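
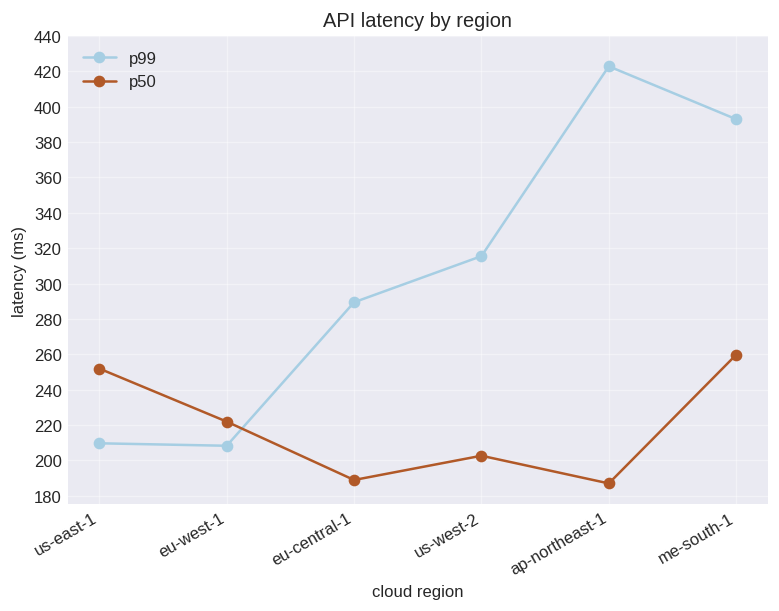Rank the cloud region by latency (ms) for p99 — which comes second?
Top 3 for p99: ap-northeast-1 ≈ 420, me-south-1 ≈ 400, us-west-2 ≈ 320.

me-south-1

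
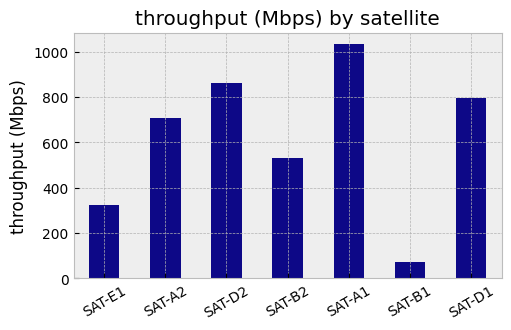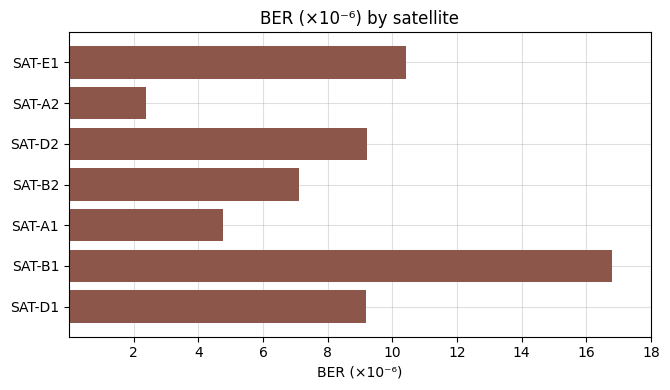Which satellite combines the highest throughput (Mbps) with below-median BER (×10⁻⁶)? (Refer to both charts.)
Chart 2 median BER (×10⁻⁶) ≈ 10; below-median satellites: SAT-A2, SAT-B2, SAT-A1. Among those, SAT-A1 has the highest throughput (Mbps) (≈ 1000).

SAT-A1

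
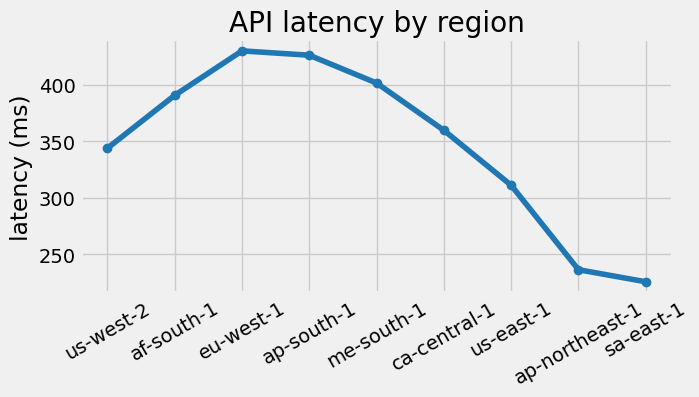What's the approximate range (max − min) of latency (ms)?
Max eu-west-1 ≈ 440, min sa-east-1 ≈ 220; range ≈ 220.

≈ 220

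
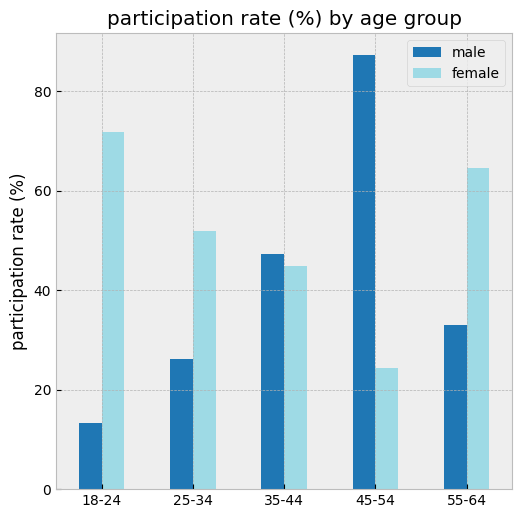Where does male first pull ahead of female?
25-34: male ≈ 30 vs female ≈ 50 (not yet); 35-44: male ≈ 50 vs female ≈ 40 (first crossover).

35-44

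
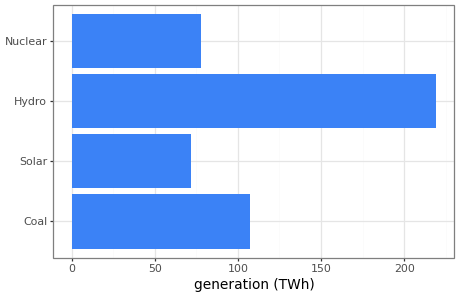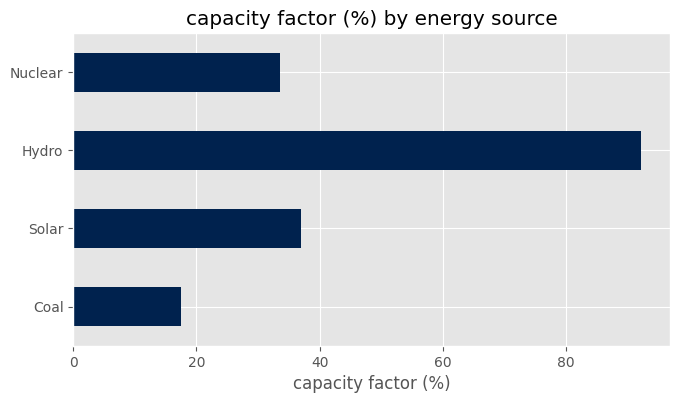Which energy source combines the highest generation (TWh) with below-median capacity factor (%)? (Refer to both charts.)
Coal

Chart 2 median capacity factor (%) ≈ 40; below-median energy sources: Coal, Nuclear. Among those, Coal has the highest generation (TWh) (≈ 100).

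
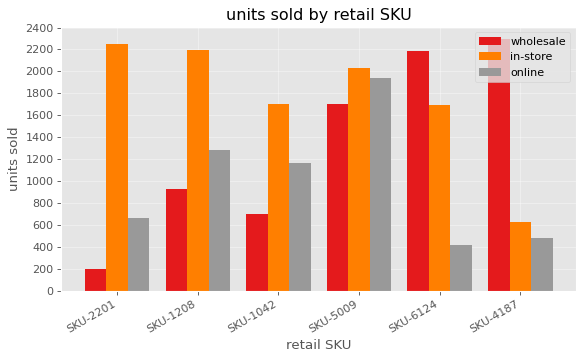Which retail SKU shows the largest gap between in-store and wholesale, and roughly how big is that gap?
SKU-2201: in-store ≈ 2200, wholesale ≈ 200 → gap ≈ 2000. Next-largest (SKU-4187) is only ≈ 1600.

SKU-2201, ≈ 2000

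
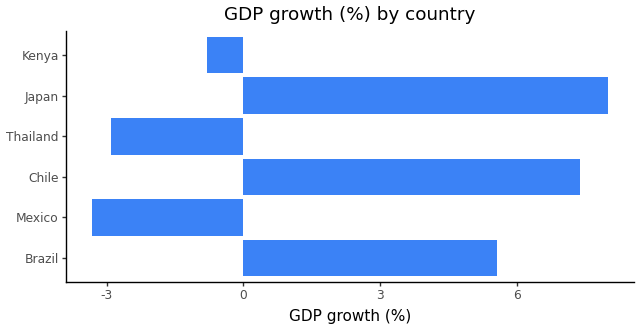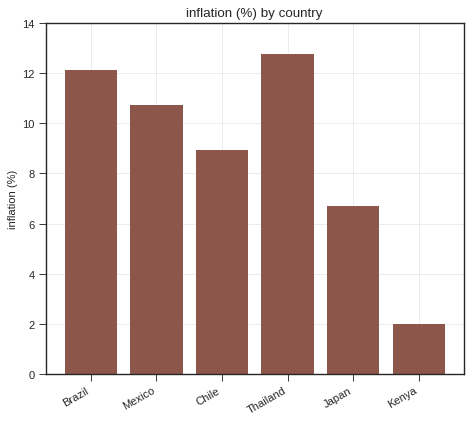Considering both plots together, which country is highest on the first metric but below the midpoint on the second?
Japan

Chart 2 median inflation (%) ≈ 10; below-median countries: Chile, Japan, Kenya. Among those, Japan has the highest GDP growth (%) (≈ 8).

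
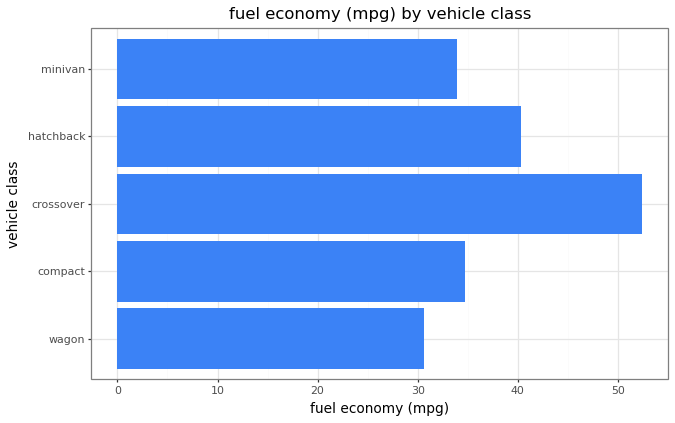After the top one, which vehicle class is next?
hatchback

Top 3: crossover ≈ 50, hatchback ≈ 40, compact ≈ 35.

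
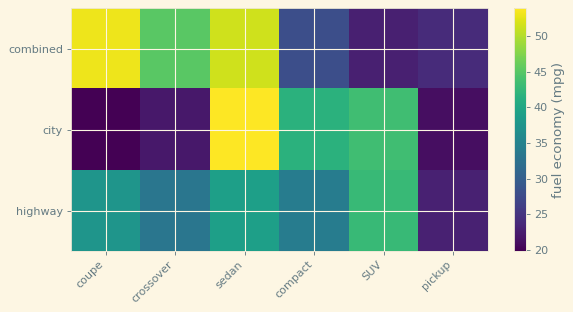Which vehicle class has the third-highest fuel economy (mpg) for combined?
Top 4 for combined: coupe ≈ 55, sedan ≈ 50, crossover ≈ 45, compact ≈ 30.

crossover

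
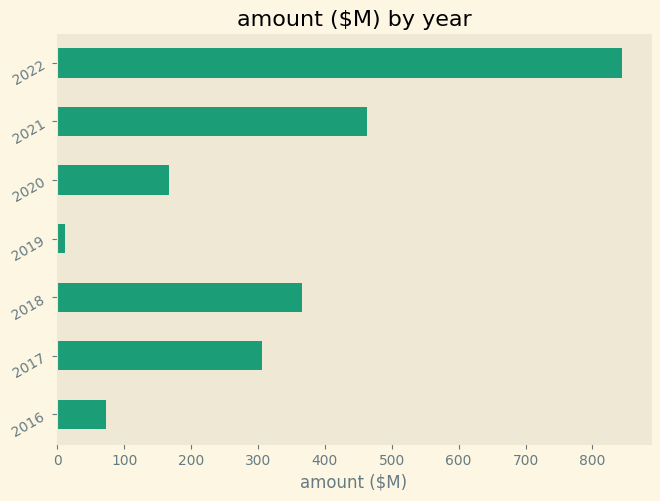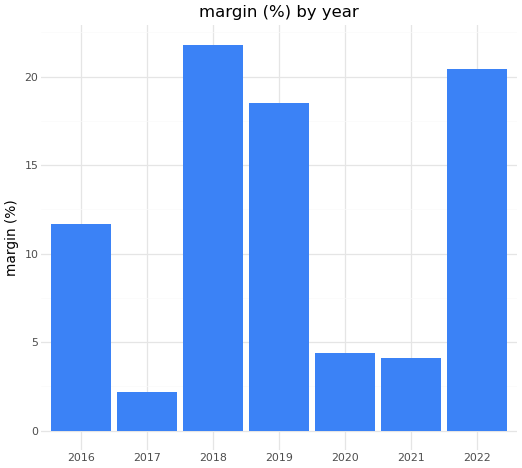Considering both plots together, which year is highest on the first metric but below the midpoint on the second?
2021

Chart 2 median margin (%) ≈ 12; below-median years: 2017, 2020, 2021. Among those, 2021 has the highest amount ($M) (≈ 500).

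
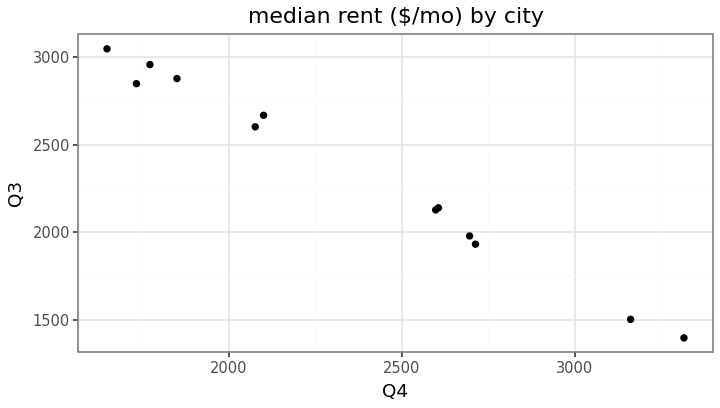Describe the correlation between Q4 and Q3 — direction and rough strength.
negative, strong

Points are negatively correlated; strong (|r| ≈ 1.0).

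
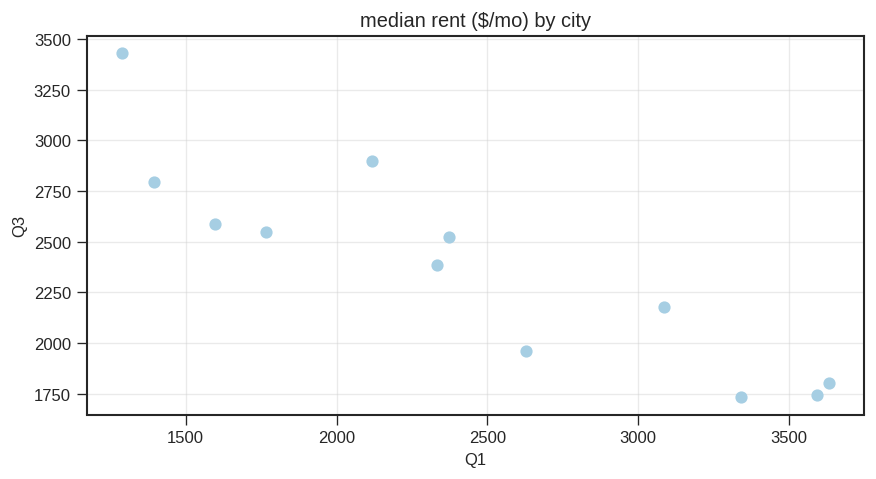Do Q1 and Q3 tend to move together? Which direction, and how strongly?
Points are negatively correlated; strong (|r| ≈ 0.9).

negative, strong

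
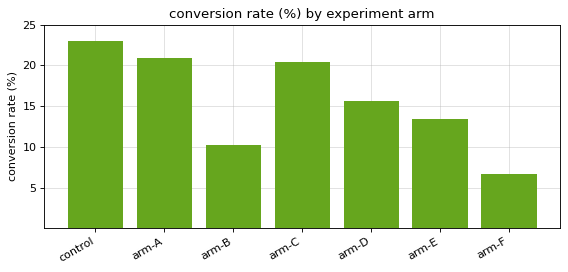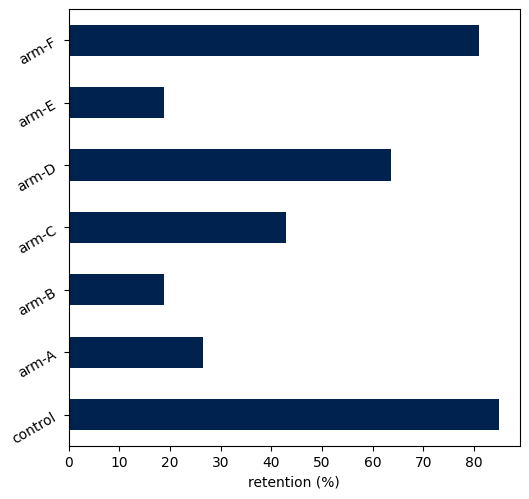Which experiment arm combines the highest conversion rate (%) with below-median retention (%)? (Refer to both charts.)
Chart 2 median retention (%) ≈ 40; below-median experiment arms: arm-A, arm-B, arm-E. Among those, arm-A has the highest conversion rate (%) (≈ 20).

arm-A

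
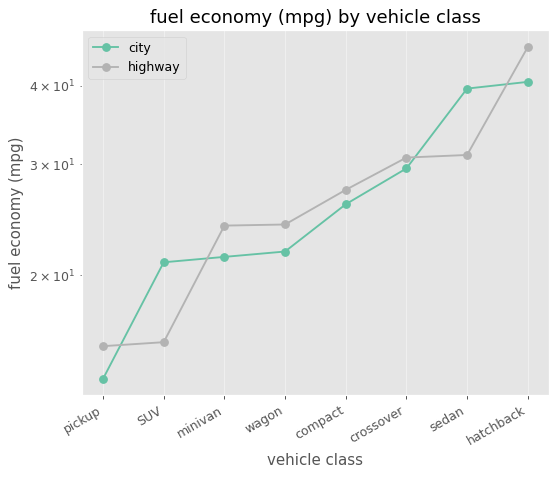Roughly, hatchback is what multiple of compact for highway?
hatchback ≈ 45, compact ≈ 25; 45/25 ≈ 1.8.

≈ 1.8×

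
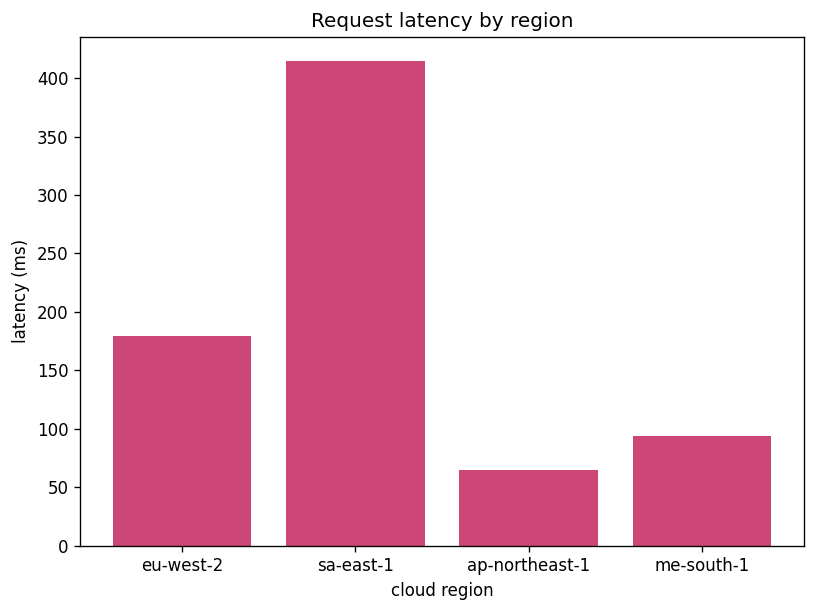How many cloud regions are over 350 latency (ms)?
1

Above 350: sa-east-1.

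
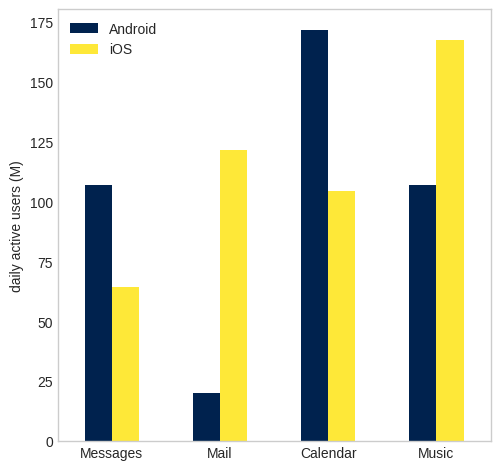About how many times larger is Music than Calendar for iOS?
Music ≈ 160, Calendar ≈ 100; 160/100 ≈ 1.6.

≈ 1.6×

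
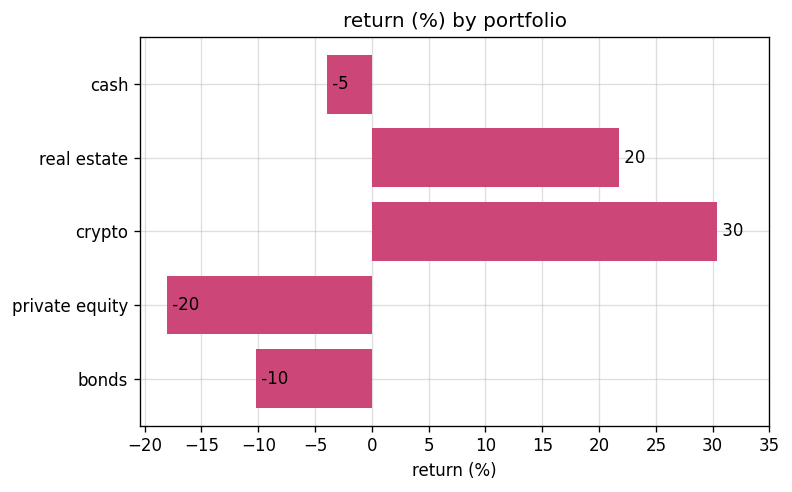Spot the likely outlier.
crypto

crypto ≈ 30; the rest sit between ≈ -20 and ≈ 20.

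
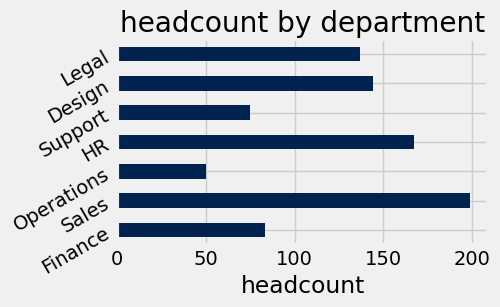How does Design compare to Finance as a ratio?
Design ≈ 140, Finance ≈ 80; 140/80 ≈ 1.75.

≈ 1.75×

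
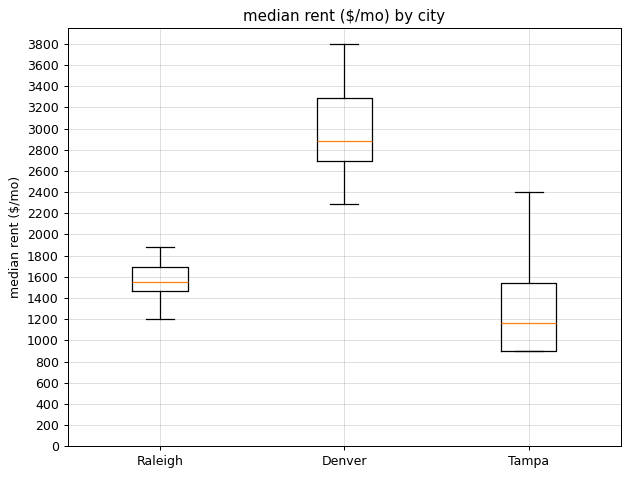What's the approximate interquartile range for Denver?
≈ 600

Q3 ≈ 3200, Q1 ≈ 2600; IQR ≈ 600.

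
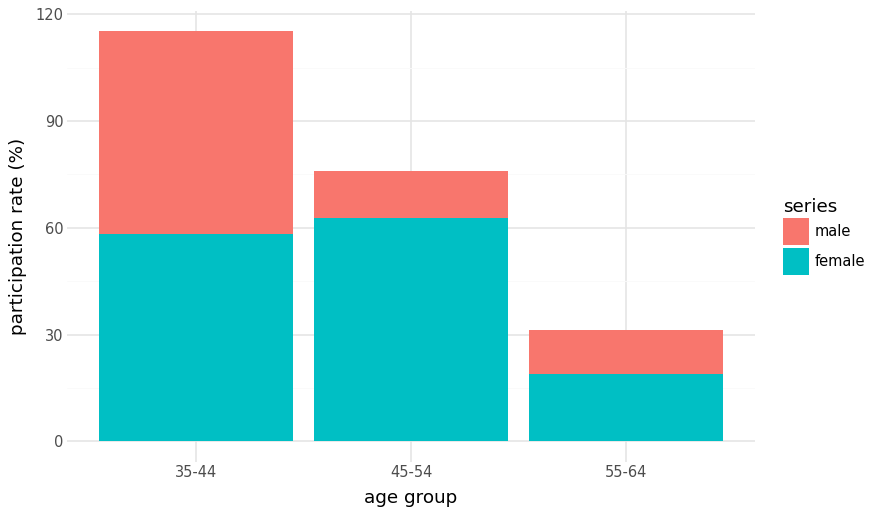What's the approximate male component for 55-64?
≈ 10

male top ≈ 30, bottom ≈ 20; segment ≈ 10.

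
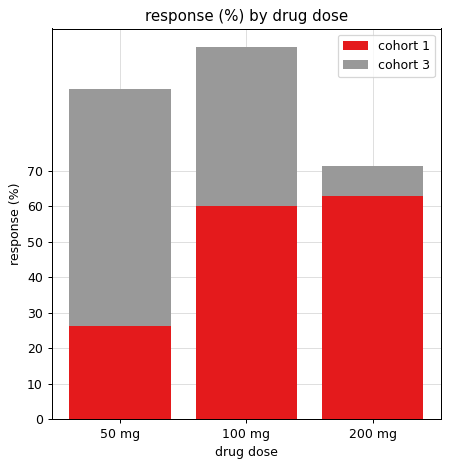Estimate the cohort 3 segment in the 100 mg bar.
cohort 3 top ≈ 100, bottom ≈ 60; segment ≈ 40.

≈ 40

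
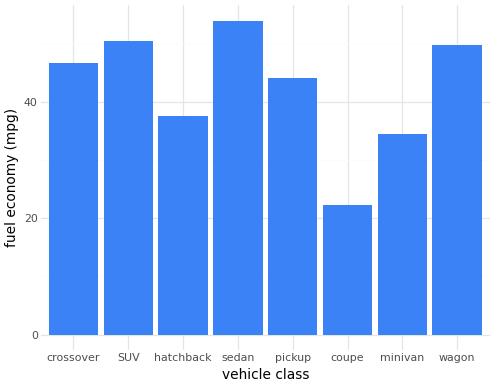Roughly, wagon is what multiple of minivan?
wagon ≈ 50, minivan ≈ 35; 50/35 ≈ 1.43.

≈ 1.43×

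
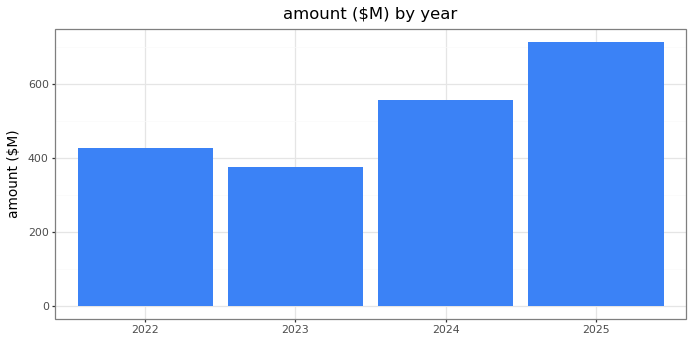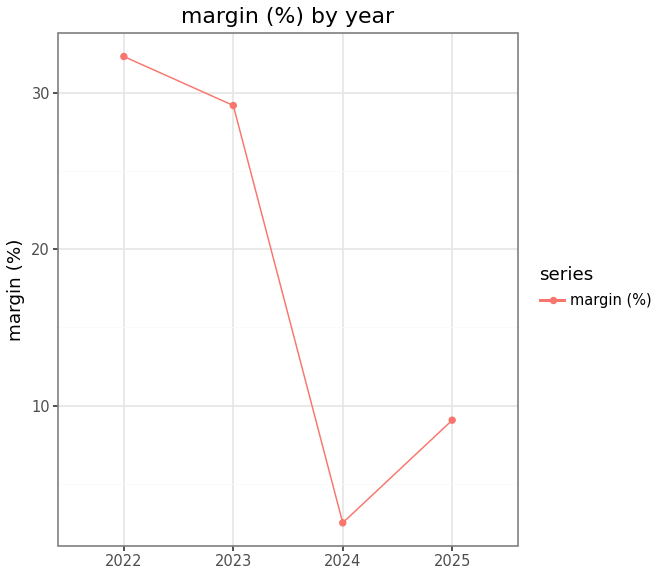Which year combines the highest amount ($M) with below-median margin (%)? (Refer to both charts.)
Chart 2 median margin (%) ≈ 20; below-median years: 2024, 2025. Among those, 2025 has the highest amount ($M) (≈ 700).

2025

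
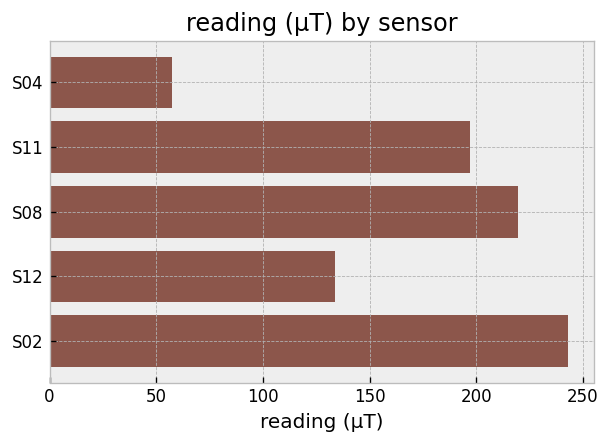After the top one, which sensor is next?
Top 3: S02 ≈ 250, S08 ≈ 225, S11 ≈ 200.

S08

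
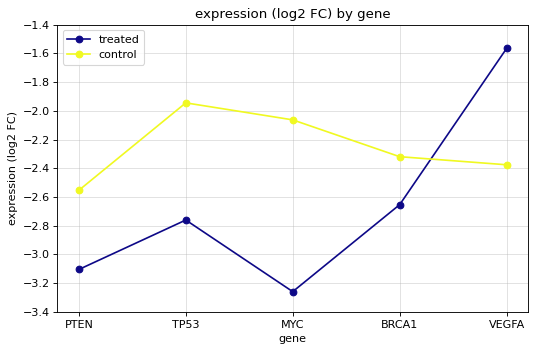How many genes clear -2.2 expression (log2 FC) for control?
Above -2.2: TP53, MYC.

2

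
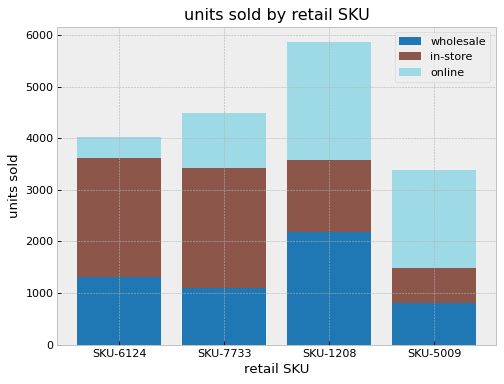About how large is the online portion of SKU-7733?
≈ 1000

online top ≈ 4500, bottom ≈ 3500; segment ≈ 1000.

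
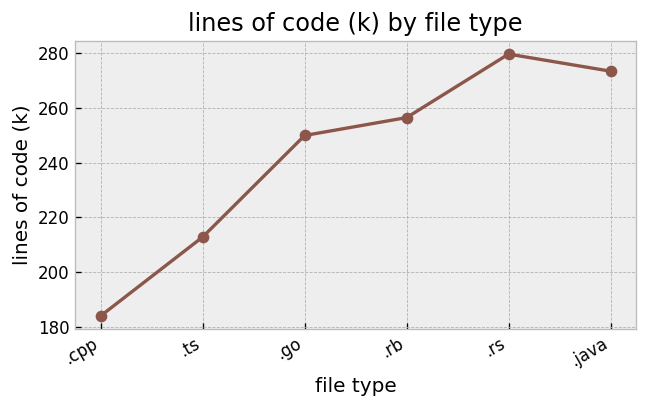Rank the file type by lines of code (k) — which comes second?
Top 3: .rs ≈ 280, .java ≈ 270, .rb ≈ 260.

.java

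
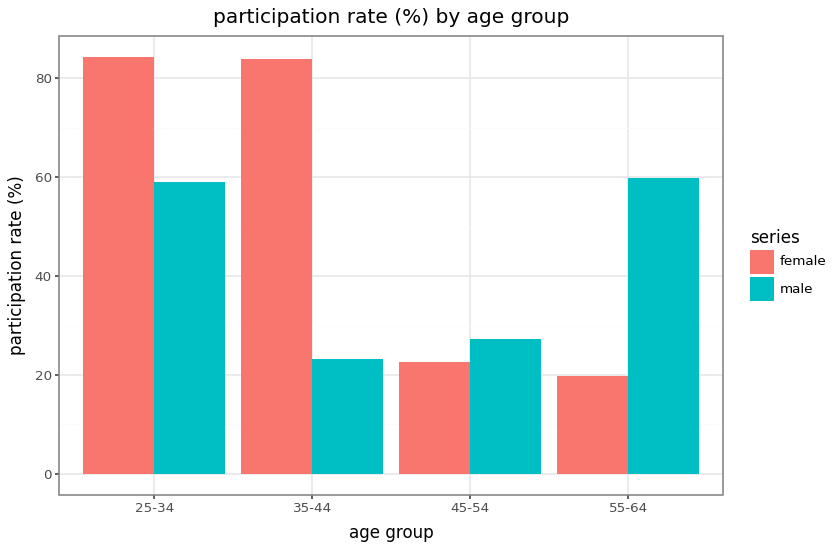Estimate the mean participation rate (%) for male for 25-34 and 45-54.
≈ 45

(60 + 30) / 2 ≈ 45.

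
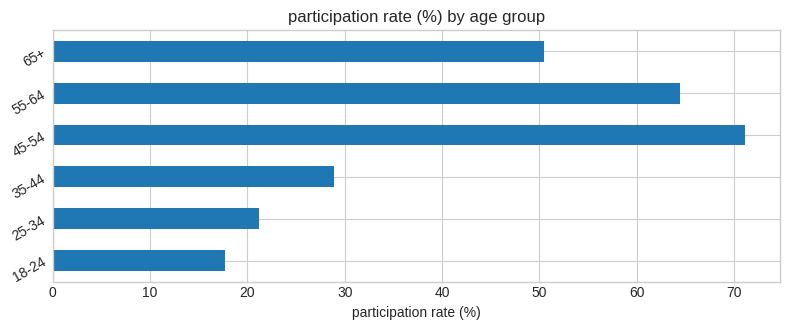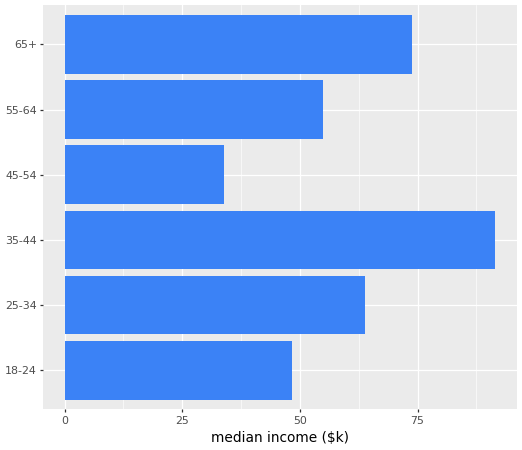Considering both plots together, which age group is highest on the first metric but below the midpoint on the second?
45-54

Chart 2 median median income ($k) ≈ 60; below-median age groups: 18-24, 45-54, 55-64. Among those, 45-54 has the highest participation rate (%) (≈ 70).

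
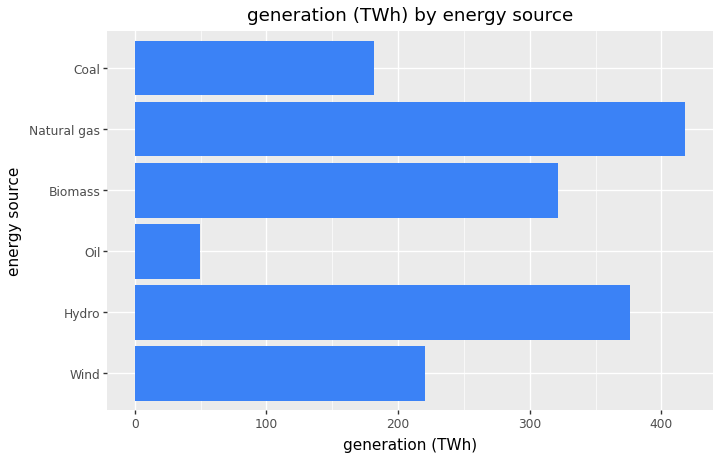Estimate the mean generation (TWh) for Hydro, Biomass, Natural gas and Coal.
≈ 325

(400 + 300 + 400 + 200) / 4 ≈ 325.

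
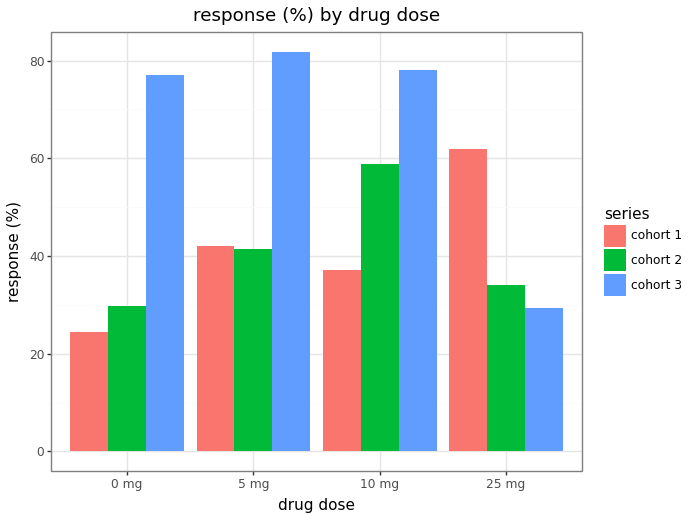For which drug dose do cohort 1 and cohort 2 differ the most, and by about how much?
25 mg: cohort 1 ≈ 60, cohort 2 ≈ 30 → gap ≈ 30. Next-largest (10 mg) is only ≈ 20.

25 mg, ≈ 30 %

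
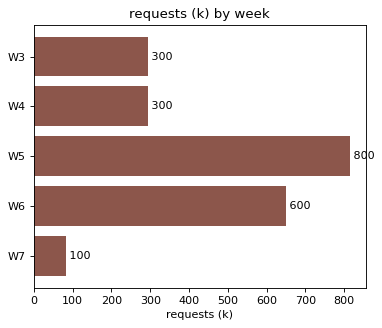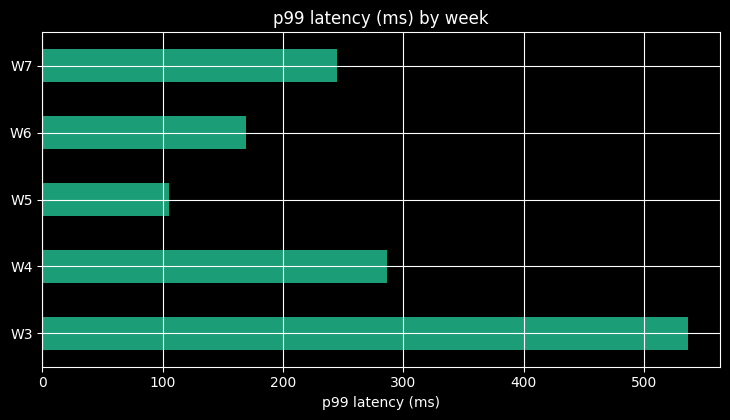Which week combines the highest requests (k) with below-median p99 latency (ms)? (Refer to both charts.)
Chart 2 median p99 latency (ms) ≈ 250; below-median weeks: W5, W6. Among those, W5 has the highest requests (k) (≈ 800).

W5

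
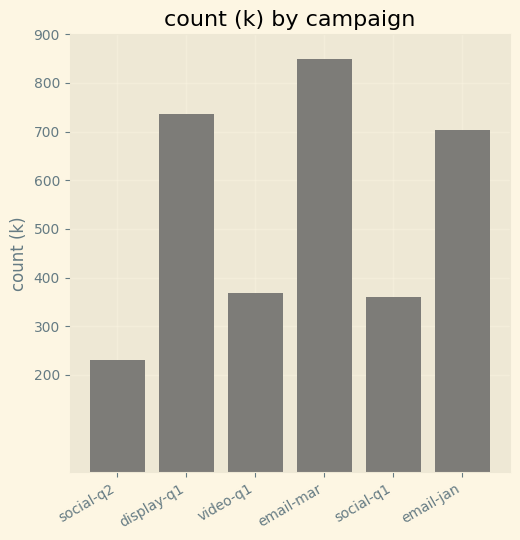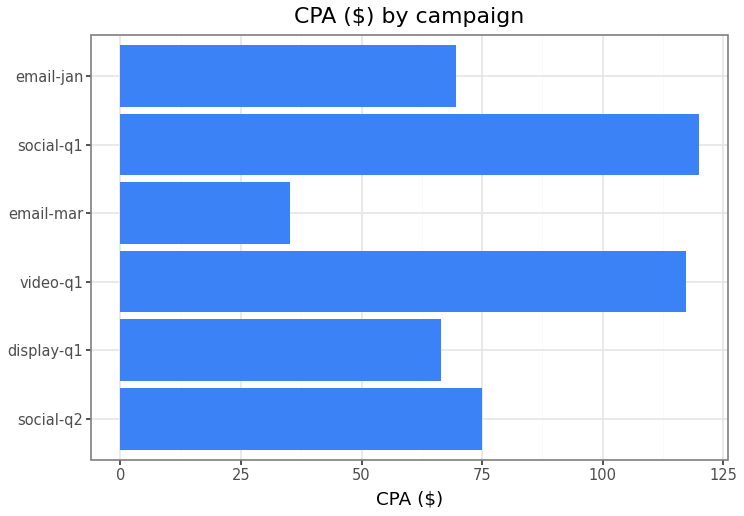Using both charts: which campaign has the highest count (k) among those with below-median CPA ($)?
Chart 2 median CPA ($) ≈ 80; below-median campaigns: display-q1, email-mar, email-jan. Among those, email-mar has the highest count (k) (≈ 800).

email-mar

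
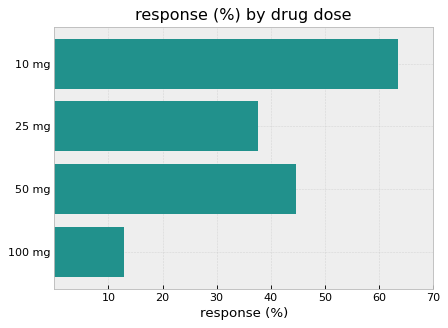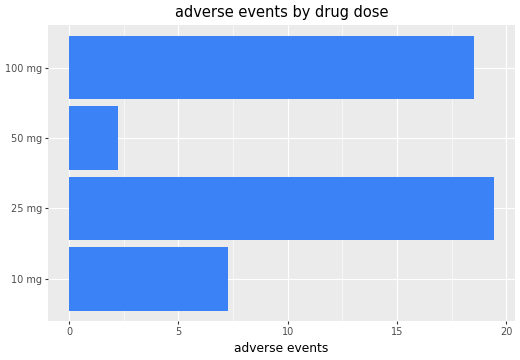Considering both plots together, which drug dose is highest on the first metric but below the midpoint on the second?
Chart 2 median adverse events ≈ 12; below-median drug doses: 10 mg, 50 mg. Among those, 10 mg has the highest response (%) (≈ 60).

10 mg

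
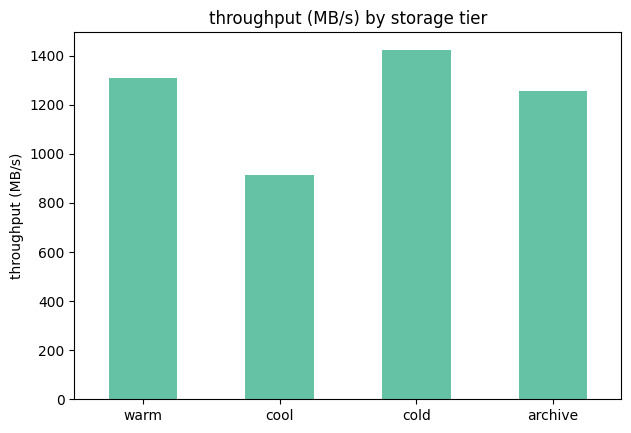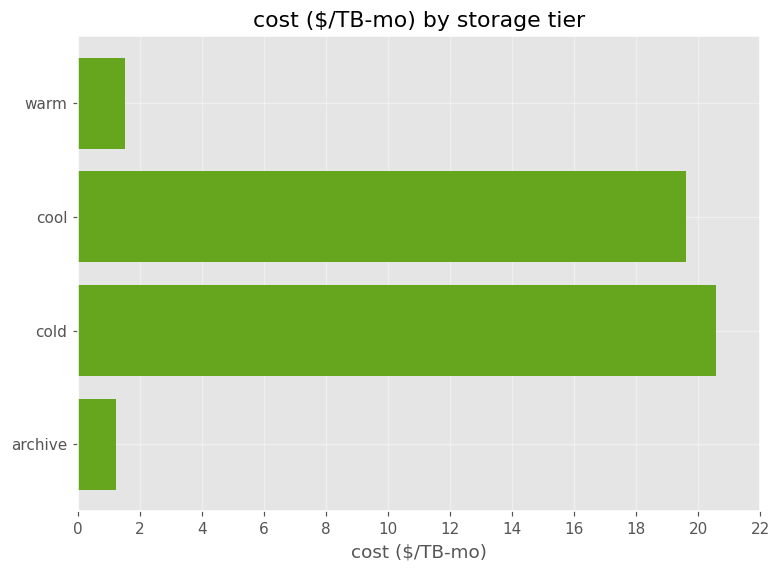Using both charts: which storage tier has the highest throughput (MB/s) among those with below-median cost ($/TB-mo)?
Chart 2 median cost ($/TB-mo) ≈ 10; below-median storage tiers: warm, archive. Among those, warm has the highest throughput (MB/s) (≈ 1400).

warm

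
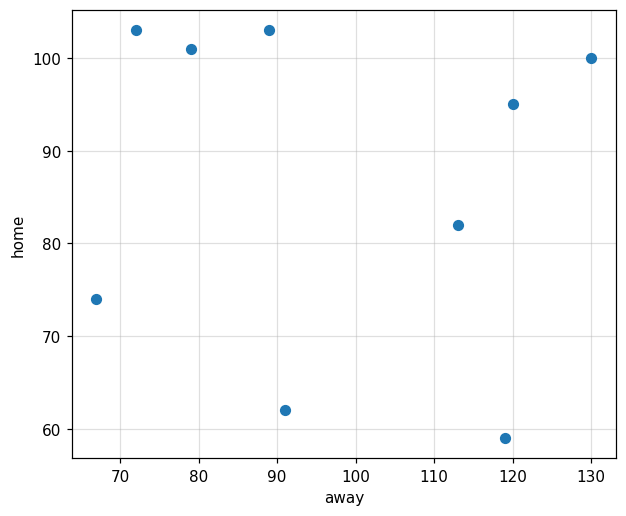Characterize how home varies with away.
Points are roughly uncorrelated; weak (|r| ≈ 0.1).

no clear correlation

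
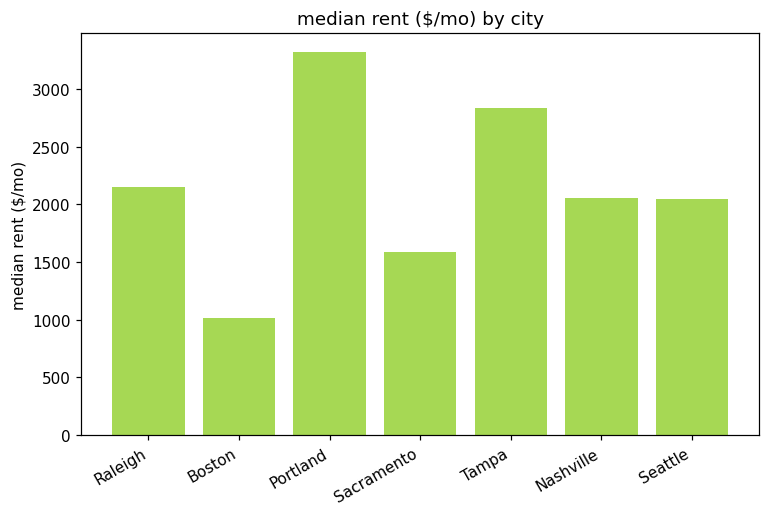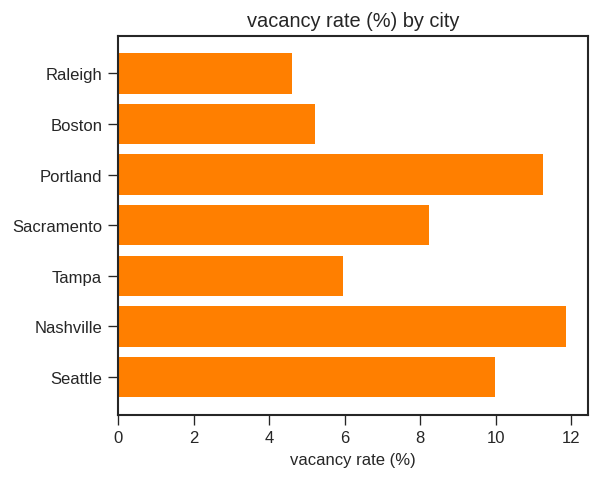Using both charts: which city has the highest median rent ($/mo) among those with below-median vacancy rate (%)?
Tampa

Chart 2 median vacancy rate (%) ≈ 8; below-median cities: Raleigh, Boston, Tampa. Among those, Tampa has the highest median rent ($/mo) (≈ 3000).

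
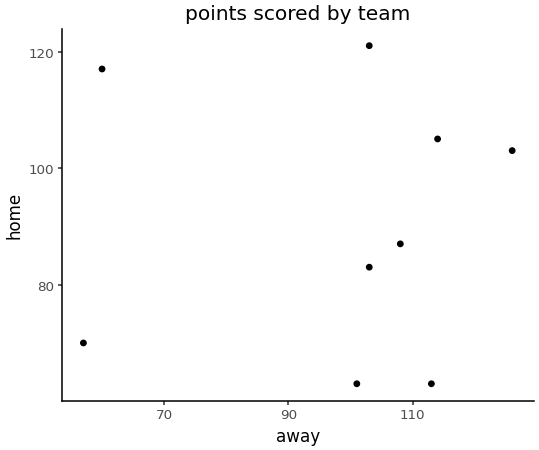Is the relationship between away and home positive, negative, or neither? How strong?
no clear correlation

Points are roughly uncorrelated; weak (|r| ≈ 0.0).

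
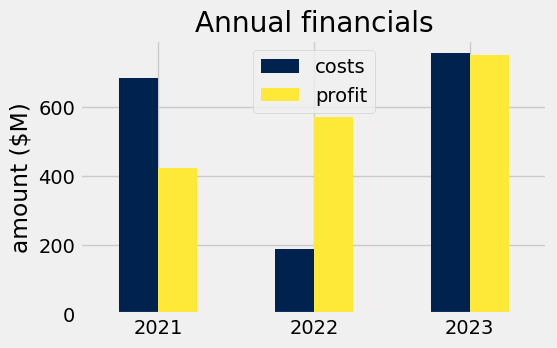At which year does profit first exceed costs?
2022

2021: profit ≈ 400 vs costs ≈ 700 (not yet); 2022: profit ≈ 600 vs costs ≈ 200 (first crossover).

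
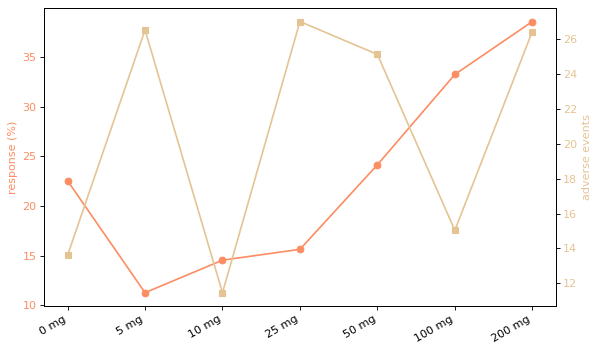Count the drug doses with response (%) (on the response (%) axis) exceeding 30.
Above 30: 100 mg, 200 mg.

2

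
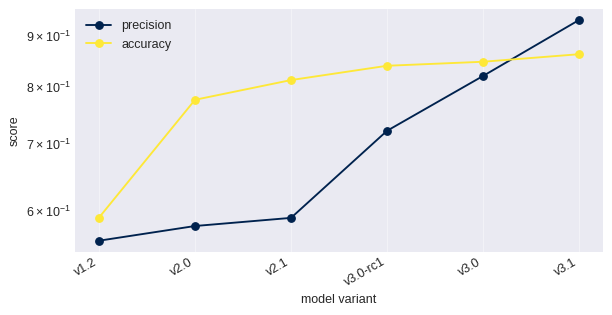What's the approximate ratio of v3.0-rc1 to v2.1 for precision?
≈ 1.17×

v3.0-rc1 ≈ 0.70, v2.1 ≈ 0.60; 0.70/0.60 ≈ 1.17.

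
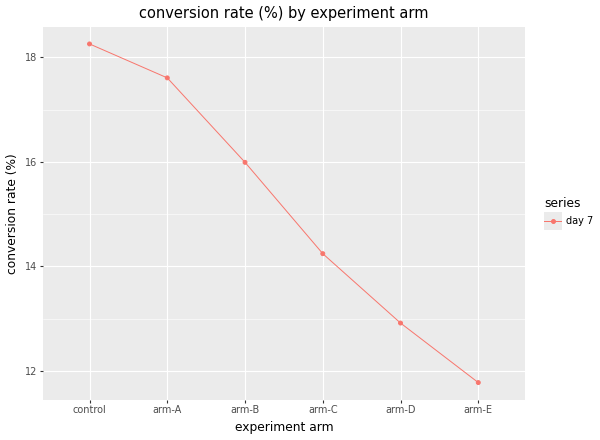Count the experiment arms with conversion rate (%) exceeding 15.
Above 15: control, arm-A, arm-B.

3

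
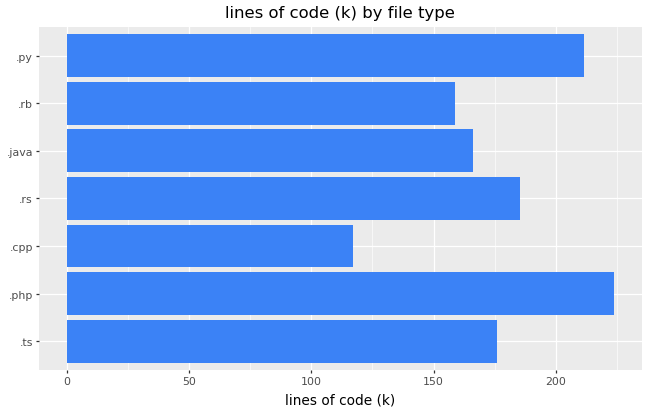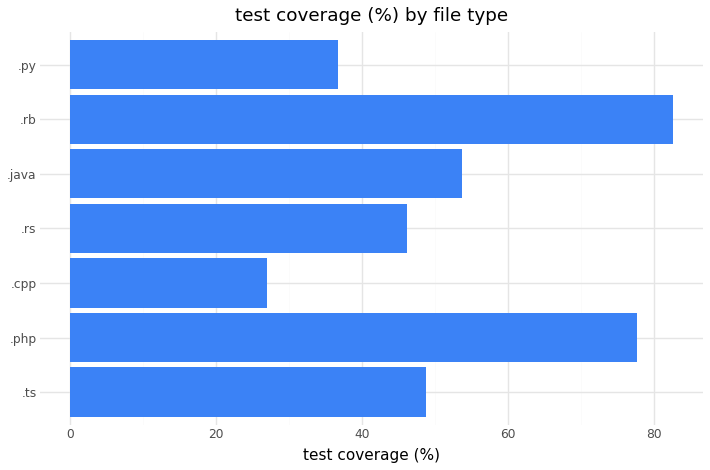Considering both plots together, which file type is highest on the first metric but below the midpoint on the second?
Chart 2 median test coverage (%) ≈ 50; below-median file types: .cpp, .rs, .py. Among those, .py has the highest lines of code (k) (≈ 200).

.py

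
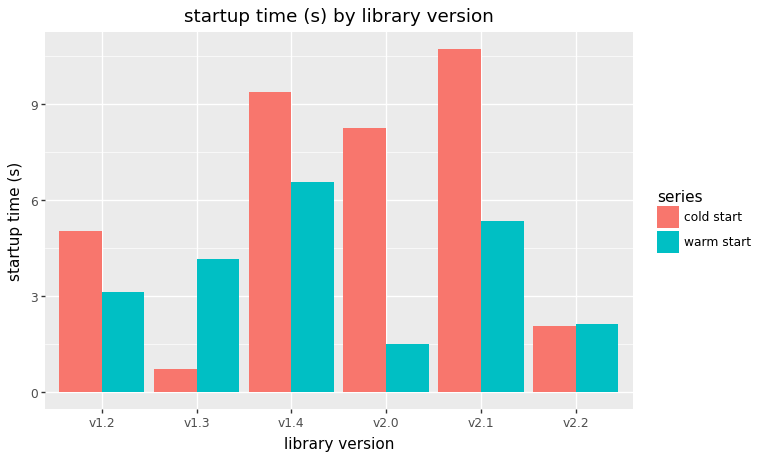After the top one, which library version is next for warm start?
Top 3 for warm start: v1.4 ≈ 7, v2.1 ≈ 5, v1.3 ≈ 4.

v2.1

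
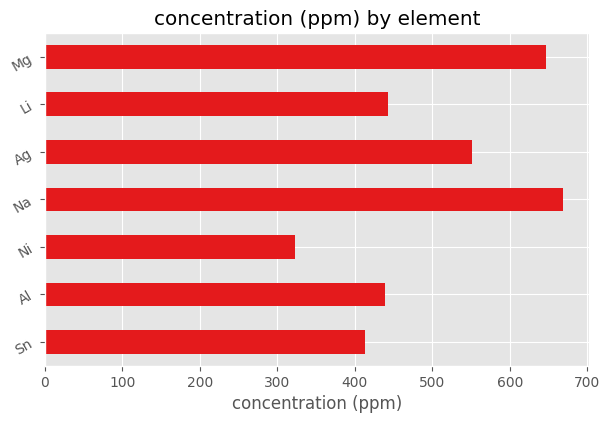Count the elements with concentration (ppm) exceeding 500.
Above 500: Na, Ag, Mg.

3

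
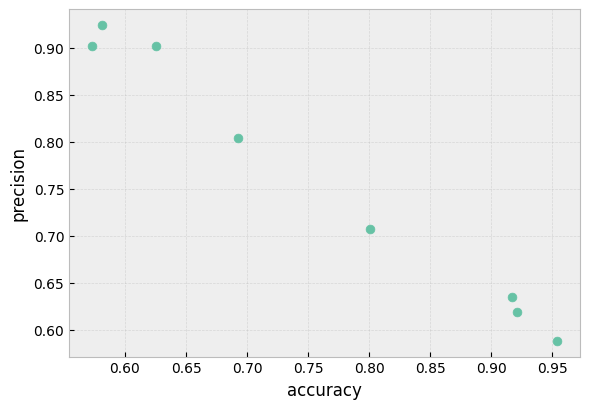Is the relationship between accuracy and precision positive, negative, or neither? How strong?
Points are negatively correlated; strong (|r| ≈ 1.0).

negative, strong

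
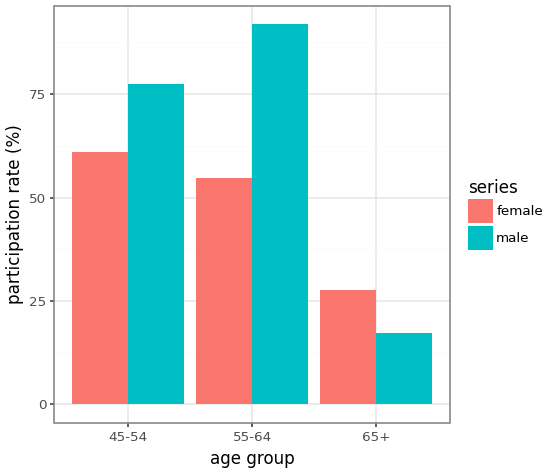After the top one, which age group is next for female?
55-64

Top 3 for female: 45-54 ≈ 60, 55-64 ≈ 50, 65+ ≈ 30.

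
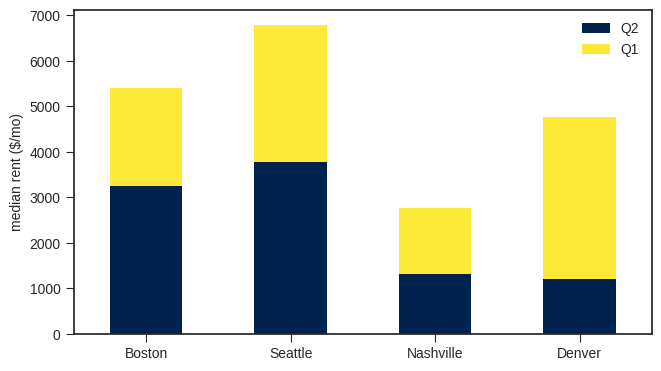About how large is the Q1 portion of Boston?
Q1 top ≈ 5000, bottom ≈ 3000; segment ≈ 2000.

≈ 2000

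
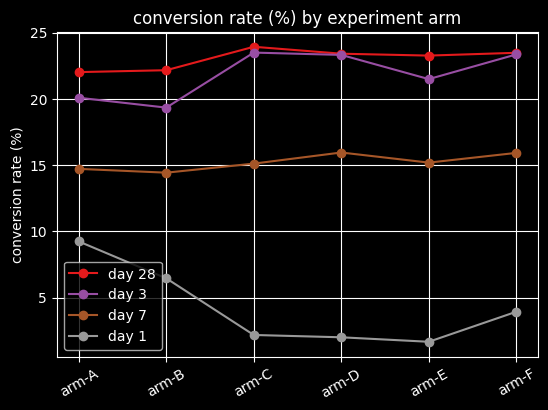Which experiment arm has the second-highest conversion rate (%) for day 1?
arm-B

Top 3 for day 1: arm-A ≈ 10, arm-B ≈ 6, arm-F ≈ 4.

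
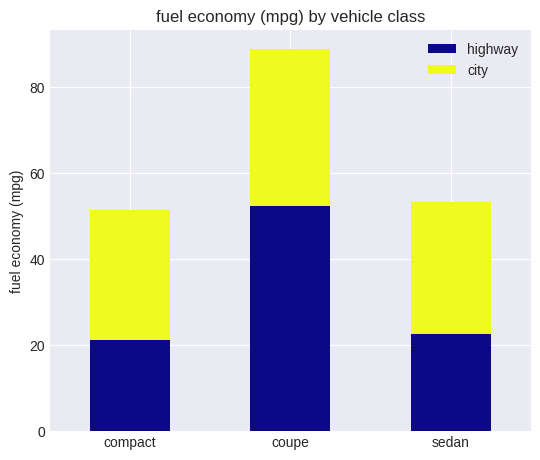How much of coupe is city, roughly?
city top ≈ 90, bottom ≈ 50; segment ≈ 40.

≈ 40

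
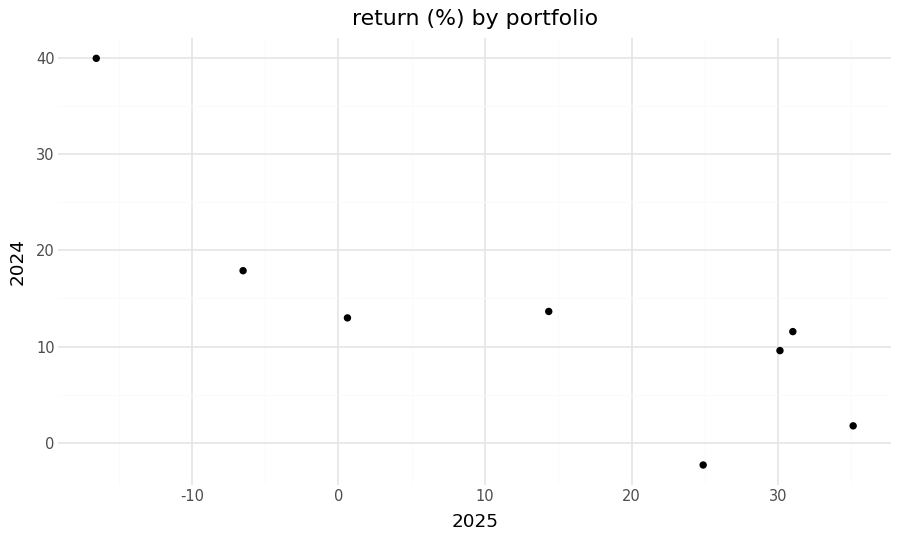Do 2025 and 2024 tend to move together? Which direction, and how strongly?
Points are negatively correlated; strong (|r| ≈ 0.8).

negative, strong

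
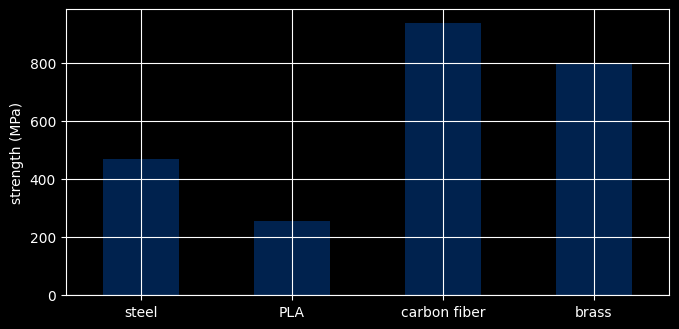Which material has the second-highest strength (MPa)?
Top 3: carbon fiber ≈ 900, brass ≈ 800, steel ≈ 500.

brass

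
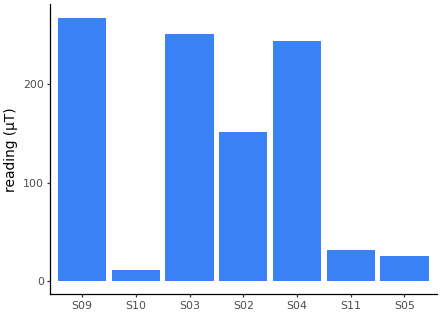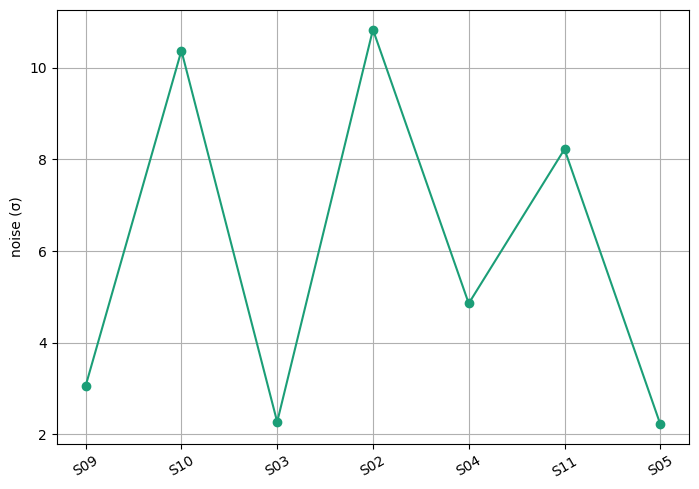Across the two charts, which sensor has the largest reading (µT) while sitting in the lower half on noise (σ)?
S09

Chart 2 median noise (σ) ≈ 5; below-median sensors: S09, S03, S05. Among those, S09 has the highest reading (µT) (≈ 275).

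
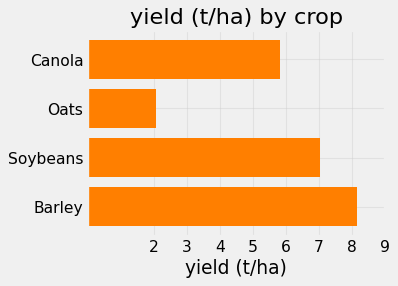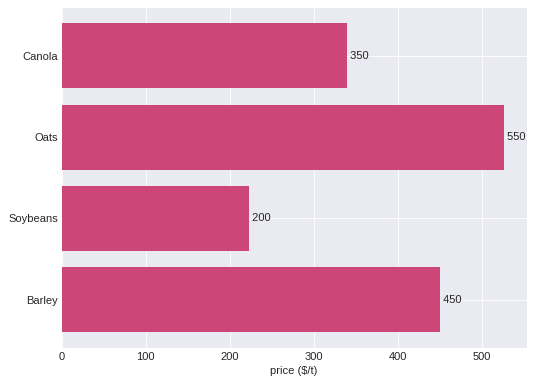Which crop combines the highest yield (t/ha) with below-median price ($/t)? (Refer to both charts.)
Soybeans

Chart 2 median price ($/t) ≈ 400; below-median crops: Canola, Soybeans. Among those, Soybeans has the highest yield (t/ha) (≈ 7).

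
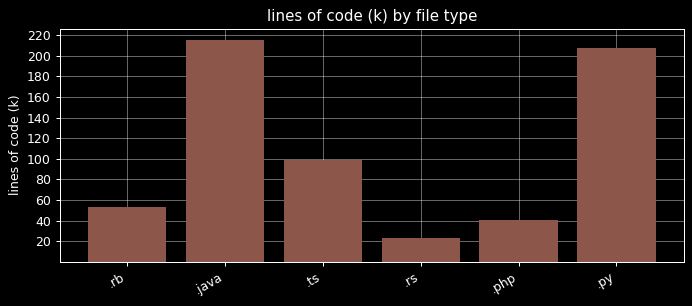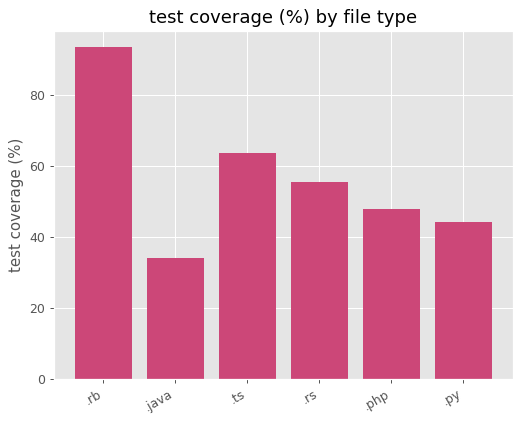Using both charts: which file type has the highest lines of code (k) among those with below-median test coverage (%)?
.java

Chart 2 median test coverage (%) ≈ 50; below-median file types: .java, .php, .py. Among those, .java has the highest lines of code (k) (≈ 220).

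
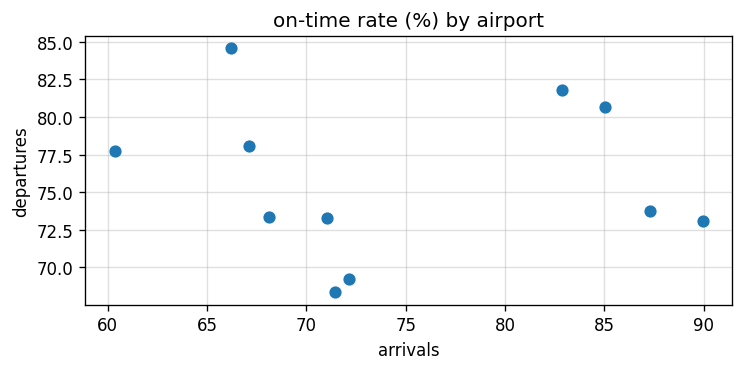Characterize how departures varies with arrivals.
no clear correlation

Points are roughly uncorrelated; weak (|r| ≈ 0.0).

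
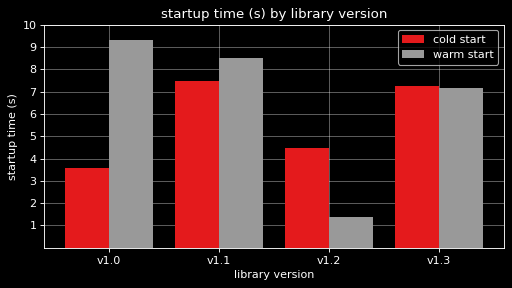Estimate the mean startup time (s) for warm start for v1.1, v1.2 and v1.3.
≈ 6

(9 + 1 + 7) / 3 ≈ 6.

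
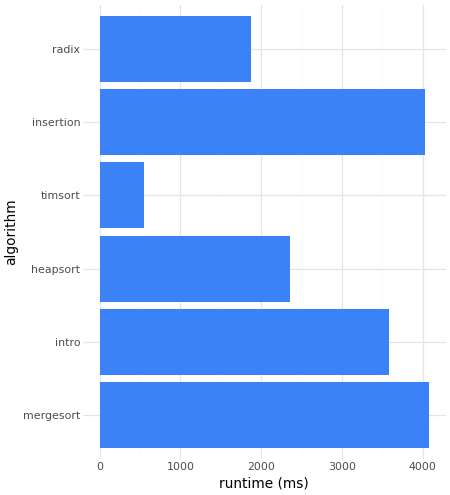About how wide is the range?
≈ 3500

Max mergesort ≈ 4000, min timsort ≈ 500; range ≈ 3500.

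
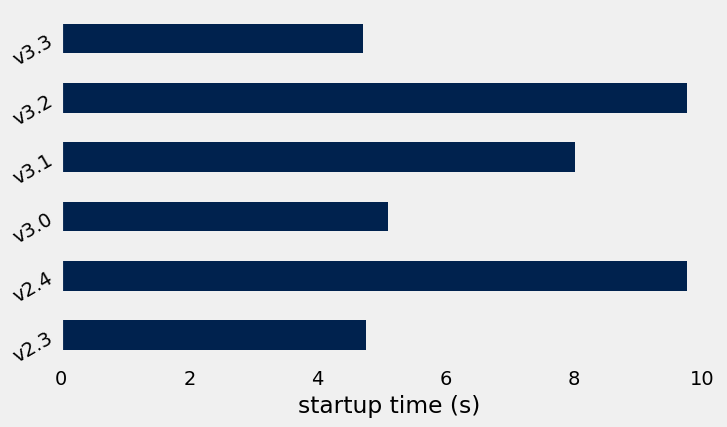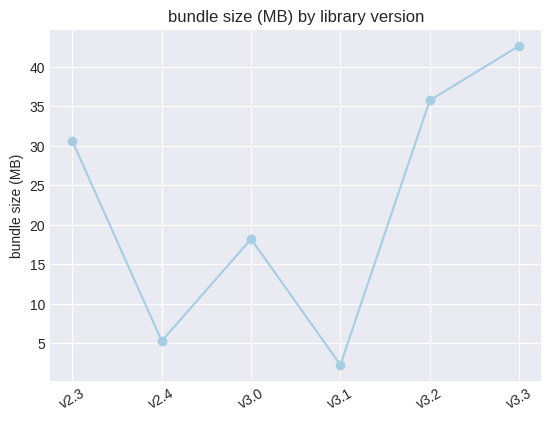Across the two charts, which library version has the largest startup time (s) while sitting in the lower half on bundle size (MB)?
v2.4

Chart 2 median bundle size (MB) ≈ 25; below-median library versions: v2.4, v3.0, v3.1. Among those, v2.4 has the highest startup time (s) (≈ 10).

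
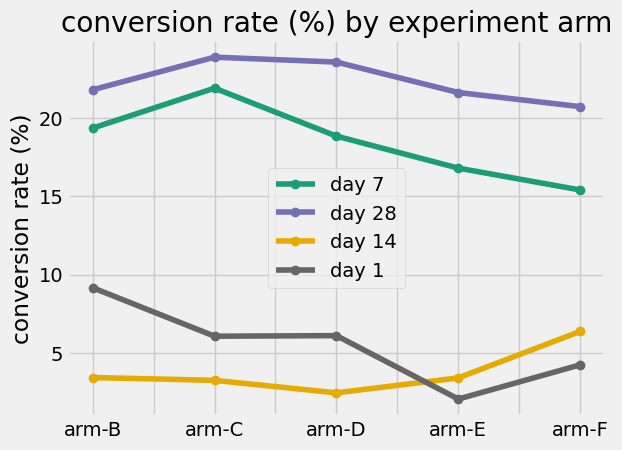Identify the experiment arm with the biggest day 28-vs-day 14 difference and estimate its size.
arm-D, ≈ 22 %

arm-D: day 28 ≈ 24, day 14 ≈ 2 → gap ≈ 22. Next-largest (arm-C) is only ≈ 20.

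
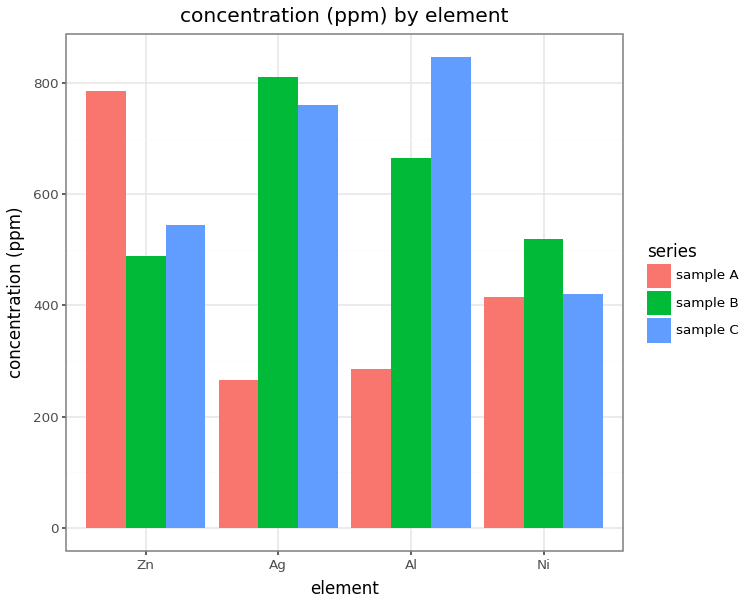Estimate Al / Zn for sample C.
Al ≈ 800, Zn ≈ 500; 800/500 ≈ 1.6.

≈ 1.6×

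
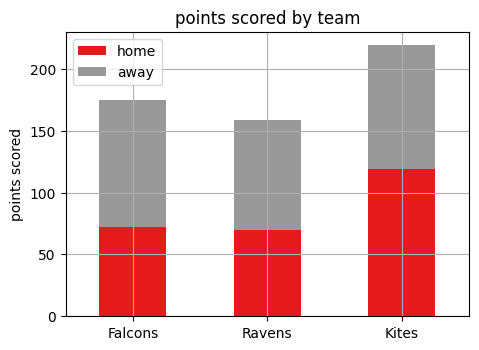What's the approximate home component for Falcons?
≈ 80

home top ≈ 80, bottom ≈ 0; segment ≈ 80.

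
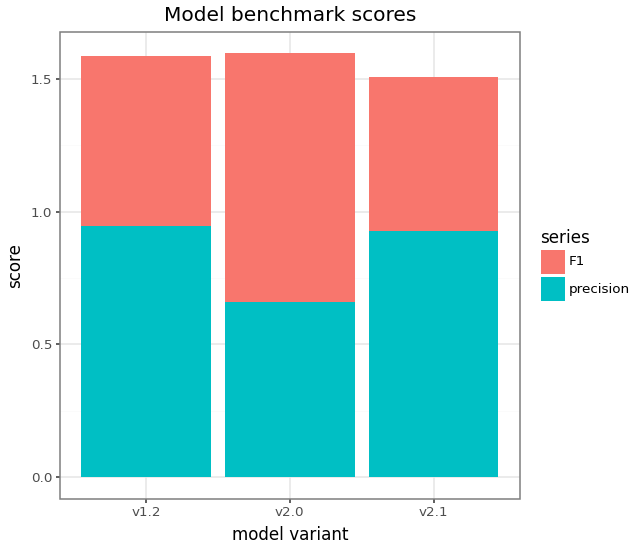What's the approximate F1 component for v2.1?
F1 top ≈ 1.6, bottom ≈ 1.0; segment ≈ 0.6.

≈ 0.6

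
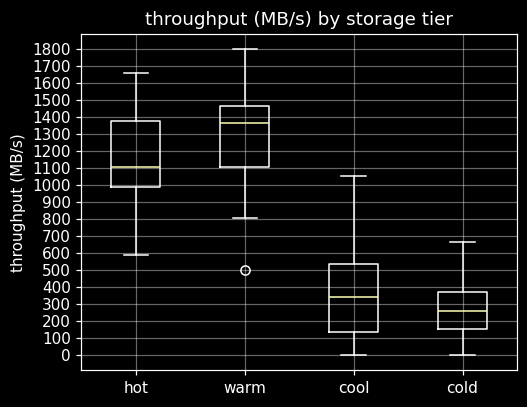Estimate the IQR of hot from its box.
≈ 400

Q3 ≈ 1400, Q1 ≈ 1000; IQR ≈ 400.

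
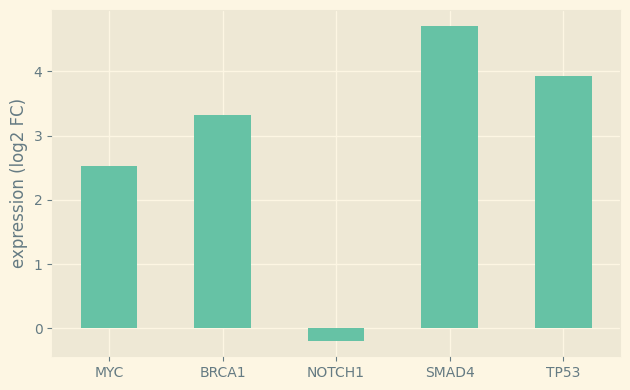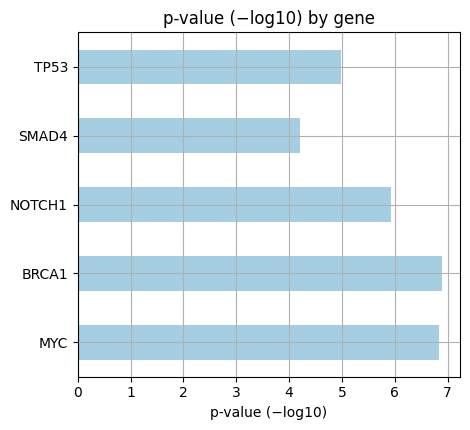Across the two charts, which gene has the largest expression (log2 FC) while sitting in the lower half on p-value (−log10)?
Chart 2 median p-value (−log10) ≈ 6; below-median genes: SMAD4, TP53. Among those, SMAD4 has the highest expression (log2 FC) (≈ 4.5).

SMAD4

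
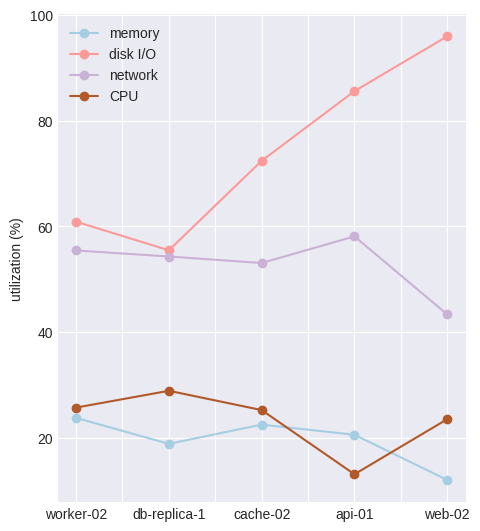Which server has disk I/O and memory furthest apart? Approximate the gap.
web-02, ≈ 90 %

web-02: disk I/O ≈ 100, memory ≈ 10 → gap ≈ 90. Next-largest (api-01) is only ≈ 70.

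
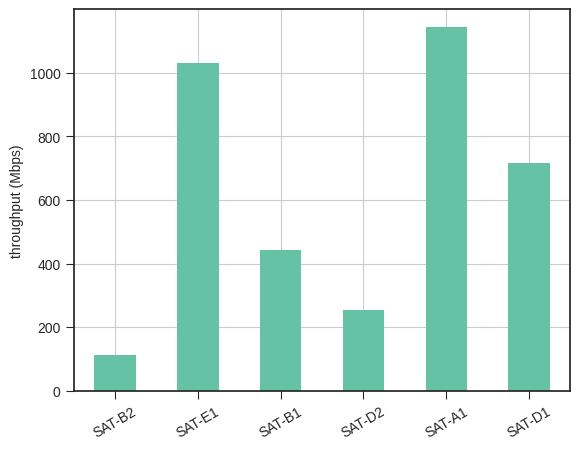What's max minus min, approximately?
Max SAT-A1 ≈ 1100, min SAT-B2 ≈ 100; range ≈ 1000.

≈ 1000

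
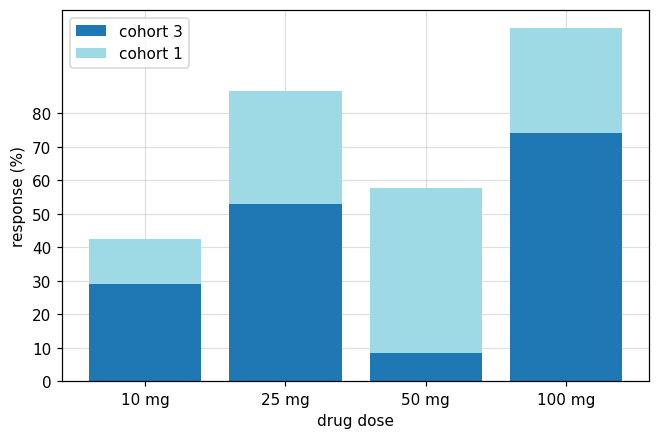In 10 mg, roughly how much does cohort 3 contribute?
cohort 3 top ≈ 30, bottom ≈ 0; segment ≈ 30.

≈ 30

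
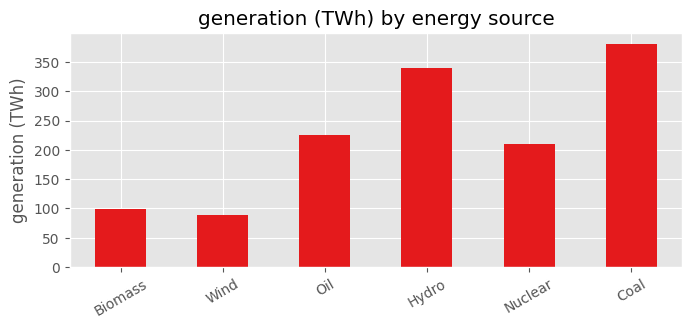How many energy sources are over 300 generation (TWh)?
2

Above 300: Hydro, Coal.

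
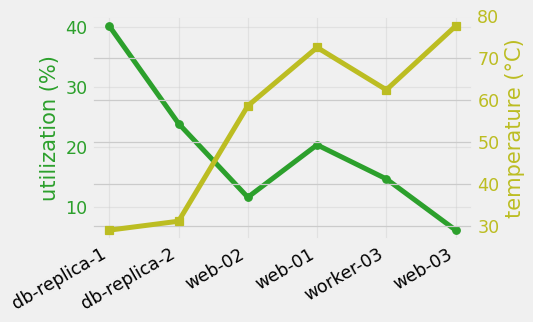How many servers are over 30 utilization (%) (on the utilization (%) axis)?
1

Above 30: db-replica-1.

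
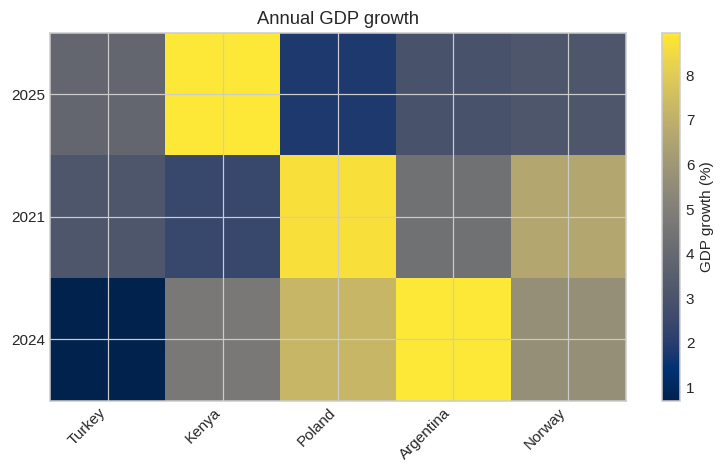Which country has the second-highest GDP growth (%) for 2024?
Poland

Top 3 for 2024: Argentina ≈ 9, Poland ≈ 7, Norway ≈ 6.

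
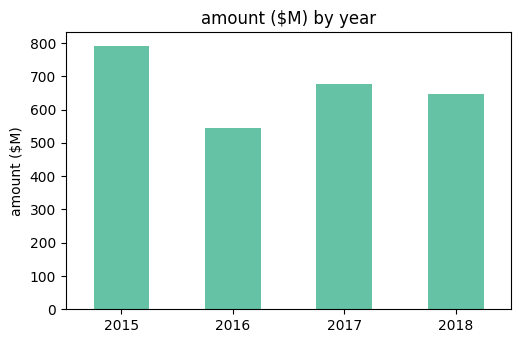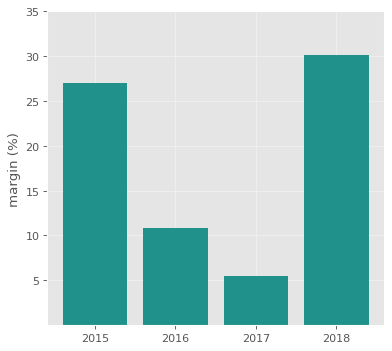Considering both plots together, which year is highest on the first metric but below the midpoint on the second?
2017

Chart 2 median margin (%) ≈ 20; below-median years: 2016, 2017. Among those, 2017 has the highest amount ($M) (≈ 700).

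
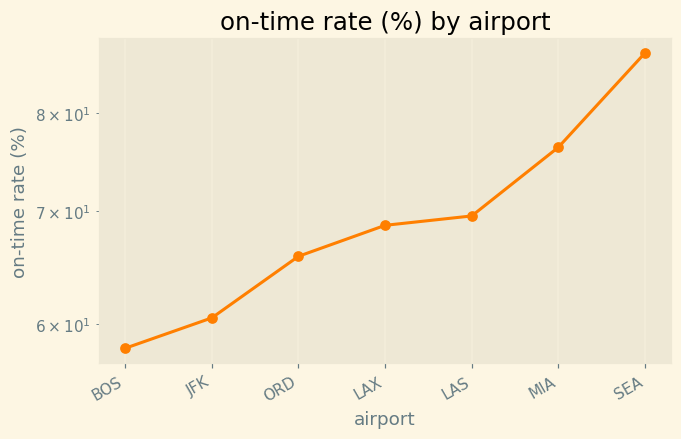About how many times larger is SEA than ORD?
SEA ≈ 85, ORD ≈ 65; 85/65 ≈ 1.31.

≈ 1.31×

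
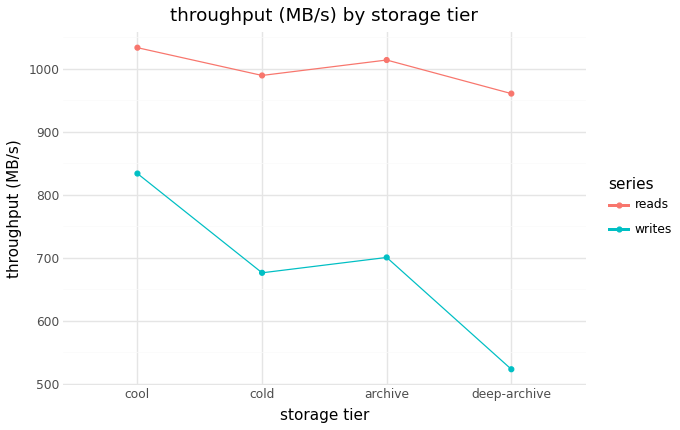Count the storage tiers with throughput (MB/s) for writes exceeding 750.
Above 750: cool.

1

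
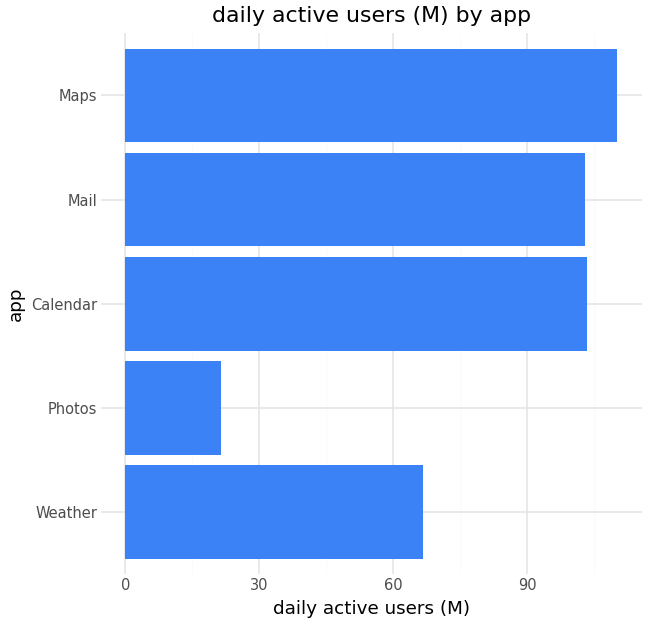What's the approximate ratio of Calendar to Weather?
≈ 1.43×

Calendar ≈ 100, Weather ≈ 70; 100/70 ≈ 1.43.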